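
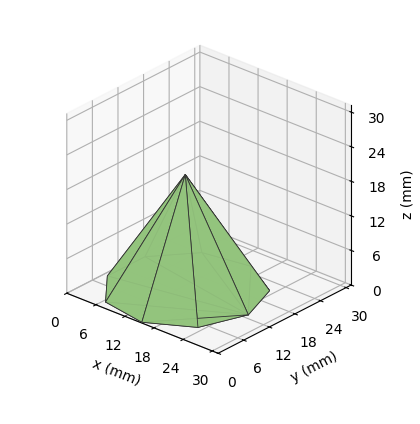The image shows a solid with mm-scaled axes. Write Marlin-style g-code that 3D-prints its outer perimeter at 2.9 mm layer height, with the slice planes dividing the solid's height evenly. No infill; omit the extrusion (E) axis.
Reading the render: the shape is a regular 9-sided pyramid, base circumscribed radius ≈ 13 mm, apex at z ≈ 20 mm (dimensions read to the nearest mm from the axis ticks). For the g-code, the solid's height is divided into equal slices at the stated Δz and each level perimeter traced with G1 moves after a G0 lift.

; perimeter-only toolpath
G21 ; units = mm
G90 ; absolute positioning
G28 ; home
; layer 1
G0 Z2.9
G0 X24.1 Y13.0
G1 X21.6 Y20.2
G1 X15.0 Y24.0
G1 X7.4 Y22.7
G1 X2.5 Y16.8
G1 X2.5 Y9.2
G1 X7.4 Y3.3
G1 X15.0 Y2.0
G1 X21.6 Y5.8
G1 X24.1 Y13.0
; layer 2
G0 Z5.7
G0 X22.3 Y13.0
G1 X20.1 Y19.0
G1 X14.6 Y22.1
G1 X8.4 Y21.1
G1 X4.3 Y16.1
G1 X4.3 Y9.9
G1 X8.4 Y4.9
G1 X14.6 Y3.9
G1 X20.1 Y7.0
G1 X22.3 Y13.0
; layer 3
G0 Z8.6
G0 X20.4 Y13.0
G1 X18.7 Y17.8
G1 X14.3 Y20.3
G1 X9.3 Y19.5
G1 X6.0 Y15.5
G1 X6.0 Y10.5
G1 X9.3 Y6.5
G1 X14.3 Y5.7
G1 X18.7 Y8.2
G1 X20.4 Y13.0
; layer 4
G0 Z11.4
G0 X18.6 Y13.0
G1 X17.3 Y16.6
G1 X14.0 Y18.5
G1 X10.2 Y17.8
G1 X7.8 Y14.9
G1 X7.8 Y11.1
G1 X10.2 Y8.2
G1 X14.0 Y7.5
G1 X17.3 Y9.4
G1 X18.6 Y13.0
; layer 5
G0 Z14.3
G0 X16.7 Y13.0
G1 X15.9 Y15.4
G1 X13.7 Y16.7
G1 X11.1 Y16.2
G1 X9.5 Y14.3
G1 X9.5 Y11.7
G1 X11.1 Y9.8
G1 X13.7 Y9.3
G1 X15.9 Y10.6
G1 X16.7 Y13.0
; layer 6
G0 Z17.1
G0 X14.9 Y13.0
G1 X14.4 Y14.2
G1 X13.3 Y14.8
G1 X12.1 Y14.6
G1 X11.3 Y13.6
G1 X11.3 Y12.4
G1 X12.1 Y11.4
G1 X13.3 Y11.2
G1 X14.4 Y11.8
G1 X14.9 Y13.0
M2 ; end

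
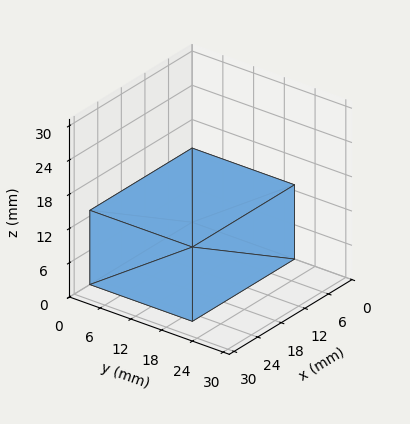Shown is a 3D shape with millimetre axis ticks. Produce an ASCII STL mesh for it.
Reading the render: the shape is a rectangular box, roughly 26 × 20 mm footprint and 13 mm tall (dimensions read to the nearest mm from the axis ticks). For the STL, each face is triangulated and given an outward normal.

solid part
  facet normal 0.0000 0.0000 -1.0000
    outer loop
      vertex 26.0 20.0 0.0
      vertex 26.0 0.0 0.0
      vertex 0.0 0.0 0.0
    endloop
  endfacet
  facet normal 0.0000 0.0000 -1.0000
    outer loop
      vertex 0.0 20.0 0.0
      vertex 26.0 20.0 0.0
      vertex 0.0 0.0 0.0
    endloop
  endfacet
  facet normal 0.0000 0.0000 1.0000
    outer loop
      vertex 0.0 0.0 13.0
      vertex 26.0 0.0 13.0
      vertex 26.0 20.0 13.0
    endloop
  endfacet
  facet normal 0.0000 0.0000 1.0000
    outer loop
      vertex 0.0 0.0 13.0
      vertex 26.0 20.0 13.0
      vertex 0.0 20.0 13.0
    endloop
  endfacet
  facet normal 0.0000 -1.0000 0.0000
    outer loop
      vertex 0.0 0.0 0.0
      vertex 26.0 0.0 0.0
      vertex 26.0 0.0 13.0
    endloop
  endfacet
  facet normal 0.0000 -1.0000 0.0000
    outer loop
      vertex 0.0 0.0 0.0
      vertex 26.0 0.0 13.0
      vertex 0.0 0.0 13.0
    endloop
  endfacet
  facet normal 0.0000 1.0000 0.0000
    outer loop
      vertex 26.0 20.0 13.0
      vertex 26.0 20.0 0.0
      vertex 0.0 20.0 0.0
    endloop
  endfacet
  facet normal 0.0000 1.0000 0.0000
    outer loop
      vertex 0.0 20.0 13.0
      vertex 26.0 20.0 13.0
      vertex 0.0 20.0 0.0
    endloop
  endfacet
  facet normal -1.0000 0.0000 0.0000
    outer loop
      vertex 0.0 20.0 13.0
      vertex 0.0 20.0 0.0
      vertex 0.0 0.0 0.0
    endloop
  endfacet
  facet normal -1.0000 0.0000 0.0000
    outer loop
      vertex 0.0 0.0 13.0
      vertex 0.0 20.0 13.0
      vertex 0.0 0.0 0.0
    endloop
  endfacet
  facet normal 1.0000 0.0000 0.0000
    outer loop
      vertex 26.0 0.0 0.0
      vertex 26.0 20.0 0.0
      vertex 26.0 20.0 13.0
    endloop
  endfacet
  facet normal 1.0000 0.0000 0.0000
    outer loop
      vertex 26.0 0.0 0.0
      vertex 26.0 20.0 13.0
      vertex 26.0 0.0 13.0
    endloop
  endfacet
endsolid part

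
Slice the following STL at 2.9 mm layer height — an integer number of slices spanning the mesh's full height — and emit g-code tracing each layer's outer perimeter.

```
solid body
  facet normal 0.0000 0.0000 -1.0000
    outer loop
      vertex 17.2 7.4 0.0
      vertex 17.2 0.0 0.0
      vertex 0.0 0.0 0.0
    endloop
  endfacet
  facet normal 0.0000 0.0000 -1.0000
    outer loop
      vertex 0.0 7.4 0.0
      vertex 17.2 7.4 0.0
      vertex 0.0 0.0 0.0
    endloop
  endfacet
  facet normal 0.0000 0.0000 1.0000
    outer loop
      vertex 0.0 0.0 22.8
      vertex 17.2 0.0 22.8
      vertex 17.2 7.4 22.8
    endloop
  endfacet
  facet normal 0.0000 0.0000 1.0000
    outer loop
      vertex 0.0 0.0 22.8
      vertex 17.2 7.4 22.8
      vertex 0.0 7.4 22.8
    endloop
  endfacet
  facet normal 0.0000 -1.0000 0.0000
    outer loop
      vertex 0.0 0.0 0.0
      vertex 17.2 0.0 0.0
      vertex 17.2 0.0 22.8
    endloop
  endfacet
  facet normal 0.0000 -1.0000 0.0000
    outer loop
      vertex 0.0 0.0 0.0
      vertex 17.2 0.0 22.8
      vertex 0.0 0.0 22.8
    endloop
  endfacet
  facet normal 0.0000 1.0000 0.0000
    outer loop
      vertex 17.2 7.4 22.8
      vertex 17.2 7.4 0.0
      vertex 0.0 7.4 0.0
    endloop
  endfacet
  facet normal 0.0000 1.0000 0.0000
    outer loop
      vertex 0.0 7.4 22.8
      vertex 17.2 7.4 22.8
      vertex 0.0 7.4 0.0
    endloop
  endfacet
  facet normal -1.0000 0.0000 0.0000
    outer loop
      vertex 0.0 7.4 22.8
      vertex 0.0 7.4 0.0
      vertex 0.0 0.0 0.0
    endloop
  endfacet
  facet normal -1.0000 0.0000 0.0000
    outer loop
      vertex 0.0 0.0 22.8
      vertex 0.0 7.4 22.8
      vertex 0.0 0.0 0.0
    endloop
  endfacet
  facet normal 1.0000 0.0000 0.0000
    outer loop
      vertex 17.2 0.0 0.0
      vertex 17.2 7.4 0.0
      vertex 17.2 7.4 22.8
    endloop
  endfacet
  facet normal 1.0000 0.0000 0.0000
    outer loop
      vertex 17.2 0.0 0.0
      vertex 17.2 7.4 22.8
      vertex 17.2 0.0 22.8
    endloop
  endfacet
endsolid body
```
; perimeter-only toolpath
G21 ; units = mm
G90 ; absolute positioning
G28 ; home
; layer 1
G0 Z2.9
G0 X0.0 Y0.0
G1 X17.2 Y0.0
G1 X17.2 Y7.4
G1 X0.0 Y7.4
G1 X0.0 Y0.0
; layer 2
G0 Z5.7
G0 X0.0 Y0.0
G1 X17.2 Y0.0
G1 X17.2 Y7.4
G1 X0.0 Y7.4
G1 X0.0 Y0.0
; layer 3
G0 Z8.6
G0 X0.0 Y0.0
G1 X17.2 Y0.0
G1 X17.2 Y7.4
G1 X0.0 Y7.4
G1 X0.0 Y0.0
; layer 4
G0 Z11.4
G0 X0.0 Y0.0
G1 X17.2 Y0.0
G1 X17.2 Y7.4
G1 X0.0 Y7.4
G1 X0.0 Y0.0
; layer 5
G0 Z14.2
G0 X0.0 Y0.0
G1 X17.2 Y0.0
G1 X17.2 Y7.4
G1 X0.0 Y7.4
G1 X0.0 Y0.0
; layer 6
G0 Z17.1
G0 X0.0 Y0.0
G1 X17.2 Y0.0
G1 X17.2 Y7.4
G1 X0.0 Y7.4
G1 X0.0 Y0.0
; layer 7
G0 Z19.9
G0 X0.0 Y0.0
G1 X17.2 Y0.0
G1 X17.2 Y7.4
G1 X0.0 Y7.4
G1 X0.0 Y0.0
; layer 8
G0 Z22.8
G0 X0.0 Y0.0
G1 X17.2 Y0.0
G1 X17.2 Y7.4
G1 X0.0 Y7.4
G1 X0.0 Y0.0
M2 ; end

The solid is a rectangular box, roughly 17.2 × 7.4 mm footprint and 22.8 mm tall. Slicing at Δz = 2.9 mm — 8 equal slices spanning the solid's height, so layer i sits at z = i·h/8 — gives 8 non-empty perimeters. Each is a 4-segment closed polygon; G0 lifts to the layer z and rapids to the start vertex, then G1 traces the edges.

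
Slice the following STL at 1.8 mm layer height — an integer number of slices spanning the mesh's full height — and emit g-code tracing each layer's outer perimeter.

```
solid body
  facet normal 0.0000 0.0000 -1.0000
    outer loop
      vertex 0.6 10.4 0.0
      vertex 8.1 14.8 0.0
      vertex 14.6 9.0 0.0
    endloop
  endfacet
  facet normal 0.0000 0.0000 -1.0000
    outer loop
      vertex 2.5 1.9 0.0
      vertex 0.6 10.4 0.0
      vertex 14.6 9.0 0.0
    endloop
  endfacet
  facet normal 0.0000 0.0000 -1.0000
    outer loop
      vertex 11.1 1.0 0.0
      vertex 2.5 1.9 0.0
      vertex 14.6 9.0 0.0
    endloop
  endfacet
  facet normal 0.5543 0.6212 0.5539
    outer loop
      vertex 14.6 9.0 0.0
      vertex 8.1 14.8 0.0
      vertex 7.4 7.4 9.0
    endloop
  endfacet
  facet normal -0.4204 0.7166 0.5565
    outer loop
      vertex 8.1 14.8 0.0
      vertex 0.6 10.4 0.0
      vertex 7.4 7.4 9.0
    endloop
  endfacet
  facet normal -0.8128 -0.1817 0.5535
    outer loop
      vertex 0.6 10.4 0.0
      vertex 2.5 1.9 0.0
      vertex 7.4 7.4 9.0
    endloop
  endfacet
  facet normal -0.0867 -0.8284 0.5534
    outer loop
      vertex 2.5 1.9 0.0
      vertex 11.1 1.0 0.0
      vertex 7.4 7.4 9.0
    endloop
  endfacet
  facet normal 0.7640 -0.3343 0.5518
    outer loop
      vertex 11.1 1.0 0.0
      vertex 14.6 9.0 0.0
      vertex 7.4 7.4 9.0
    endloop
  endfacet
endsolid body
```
; perimeter-only toolpath
G21 ; units = mm
G90 ; absolute positioning
G28 ; home
; layer 1
G0 Z1.8
G0 X13.2 Y8.7
G1 X8.0 Y13.3
G1 X2.0 Y9.8
G1 X3.5 Y3.0
G1 X10.4 Y2.3
G1 X13.2 Y8.7
; layer 2
G0 Z3.6
G0 X11.7 Y8.4
G1 X7.8 Y11.8
G1 X3.3 Y9.2
G1 X4.5 Y4.1
G1 X9.6 Y3.6
G1 X11.7 Y8.4
; layer 3
G0 Z5.4
G0 X10.3 Y8.0
G1 X7.7 Y10.4
G1 X4.7 Y8.6
G1 X5.4 Y5.2
G1 X8.9 Y4.8
G1 X10.3 Y8.0
; layer 4
G0 Z7.2
G0 X8.8 Y7.7
G1 X7.5 Y8.9
G1 X6.0 Y8.0
G1 X6.4 Y6.3
G1 X8.1 Y6.1
G1 X8.8 Y7.7
M2 ; end

The solid is a regular 5-sided pyramid, base circumscribed radius ≈ 7.4 mm, apex at z ≈ 9 mm. Slicing at Δz = 1.8 mm — 5 equal slices spanning the solid's height, so layer i sits at z = i·h/5 — gives 4 non-empty perimeters. Each is a 5-segment closed polygon; G0 lifts to the layer z and rapids to the start vertex, then G1 traces the edges. The cross-section shrinks linearly with z (the slice at the apex is degenerate and omitted).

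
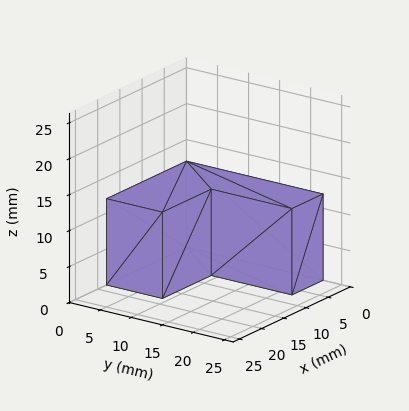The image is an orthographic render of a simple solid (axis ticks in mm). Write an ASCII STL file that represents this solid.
Reading the render: the shape is an L-shaped prism: outer 18 × 22 mm, arm thicknesses ≈ 9 mm (horizontal) and 7 mm (vertical), extruded 12 mm in z (dimensions read to the nearest mm from the axis ticks). For the STL, each face is triangulated and given an outward normal.

solid part
  facet normal 0.0000 0.0000 -1.0000
    outer loop
      vertex 18.00 9.00 0.00
      vertex 18.00 0.00 0.00
      vertex 0.00 0.00 0.00
    endloop
  endfacet
  facet normal 0.0000 0.0000 -1.0000
    outer loop
      vertex 7.00 9.00 0.00
      vertex 18.00 9.00 0.00
      vertex 0.00 0.00 0.00
    endloop
  endfacet
  facet normal 0.0000 0.0000 -1.0000
    outer loop
      vertex 7.00 22.00 0.00
      vertex 7.00 9.00 0.00
      vertex 0.00 0.00 0.00
    endloop
  endfacet
  facet normal 0.0000 0.0000 -1.0000
    outer loop
      vertex 0.00 22.00 0.00
      vertex 7.00 22.00 0.00
      vertex 0.00 0.00 0.00
    endloop
  endfacet
  facet normal 0.0000 0.0000 1.0000
    outer loop
      vertex 0.00 0.00 12.00
      vertex 18.00 0.00 12.00
      vertex 18.00 9.00 12.00
    endloop
  endfacet
  facet normal 0.0000 0.0000 1.0000
    outer loop
      vertex 0.00 0.00 12.00
      vertex 18.00 9.00 12.00
      vertex 7.00 9.00 12.00
    endloop
  endfacet
  facet normal 0.0000 0.0000 1.0000
    outer loop
      vertex 0.00 0.00 12.00
      vertex 7.00 9.00 12.00
      vertex 7.00 22.00 12.00
    endloop
  endfacet
  facet normal 0.0000 0.0000 1.0000
    outer loop
      vertex 0.00 0.00 12.00
      vertex 7.00 22.00 12.00
      vertex 0.00 22.00 12.00
    endloop
  endfacet
  facet normal 0.0000 -1.0000 0.0000
    outer loop
      vertex 0.00 0.00 0.00
      vertex 18.00 0.00 0.00
      vertex 18.00 0.00 12.00
    endloop
  endfacet
  facet normal 0.0000 -1.0000 0.0000
    outer loop
      vertex 0.00 0.00 0.00
      vertex 18.00 0.00 12.00
      vertex 0.00 0.00 12.00
    endloop
  endfacet
  facet normal 1.0000 0.0000 0.0000
    outer loop
      vertex 18.00 0.00 0.00
      vertex 18.00 9.00 0.00
      vertex 18.00 9.00 12.00
    endloop
  endfacet
  facet normal 1.0000 0.0000 0.0000
    outer loop
      vertex 18.00 0.00 0.00
      vertex 18.00 9.00 12.00
      vertex 18.00 0.00 12.00
    endloop
  endfacet
  facet normal 0.0000 1.0000 0.0000
    outer loop
      vertex 18.00 9.00 0.00
      vertex 7.00 9.00 0.00
      vertex 7.00 9.00 12.00
    endloop
  endfacet
  facet normal 0.0000 1.0000 0.0000
    outer loop
      vertex 18.00 9.00 0.00
      vertex 7.00 9.00 12.00
      vertex 18.00 9.00 12.00
    endloop
  endfacet
  facet normal 1.0000 0.0000 0.0000
    outer loop
      vertex 7.00 9.00 0.00
      vertex 7.00 22.00 0.00
      vertex 7.00 22.00 12.00
    endloop
  endfacet
  facet normal 1.0000 0.0000 0.0000
    outer loop
      vertex 7.00 9.00 0.00
      vertex 7.00 22.00 12.00
      vertex 7.00 9.00 12.00
    endloop
  endfacet
  facet normal 0.0000 1.0000 0.0000
    outer loop
      vertex 7.00 22.00 0.00
      vertex 0.00 22.00 0.00
      vertex 0.00 22.00 12.00
    endloop
  endfacet
  facet normal 0.0000 1.0000 0.0000
    outer loop
      vertex 7.00 22.00 0.00
      vertex 0.00 22.00 12.00
      vertex 7.00 22.00 12.00
    endloop
  endfacet
  facet normal -1.0000 0.0000 0.0000
    outer loop
      vertex 0.00 22.00 0.00
      vertex 0.00 0.00 0.00
      vertex 0.00 0.00 12.00
    endloop
  endfacet
  facet normal -1.0000 0.0000 0.0000
    outer loop
      vertex 0.00 22.00 0.00
      vertex 0.00 0.00 12.00
      vertex 0.00 22.00 12.00
    endloop
  endfacet
endsolid part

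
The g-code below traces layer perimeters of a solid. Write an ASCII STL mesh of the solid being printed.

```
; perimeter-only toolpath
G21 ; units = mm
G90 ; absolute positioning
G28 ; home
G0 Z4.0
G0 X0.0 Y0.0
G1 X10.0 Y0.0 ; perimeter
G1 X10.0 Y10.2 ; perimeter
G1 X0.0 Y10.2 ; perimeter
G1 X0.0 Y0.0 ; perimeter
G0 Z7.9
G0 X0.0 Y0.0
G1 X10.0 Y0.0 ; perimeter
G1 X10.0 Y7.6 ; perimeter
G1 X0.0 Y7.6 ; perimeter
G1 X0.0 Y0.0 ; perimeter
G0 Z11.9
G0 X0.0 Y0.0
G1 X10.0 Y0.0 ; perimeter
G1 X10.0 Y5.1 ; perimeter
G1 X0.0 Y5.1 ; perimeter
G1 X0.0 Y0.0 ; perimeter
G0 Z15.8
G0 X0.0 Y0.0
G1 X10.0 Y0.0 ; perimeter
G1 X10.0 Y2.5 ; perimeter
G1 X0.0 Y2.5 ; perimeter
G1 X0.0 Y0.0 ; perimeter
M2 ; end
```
solid part
  facet normal 0.0000 0.0000 -1.0000
    outer loop
      vertex 10.0 12.7 0.0
      vertex 10.0 0.0 0.0
      vertex 0.0 0.0 0.0
    endloop
  endfacet
  facet normal 0.0000 0.0000 -1.0000
    outer loop
      vertex 0.0 12.7 0.0
      vertex 10.0 12.7 0.0
      vertex 0.0 0.0 0.0
    endloop
  endfacet
  facet normal 0.0000 -1.0000 0.0000
    outer loop
      vertex 0.0 0.0 0.0
      vertex 10.0 0.0 0.0
      vertex 10.0 0.0 19.8
    endloop
  endfacet
  facet normal 0.0000 -1.0000 0.0000
    outer loop
      vertex 0.0 0.0 0.0
      vertex 10.0 0.0 19.8
      vertex 0.0 0.0 19.8
    endloop
  endfacet
  facet normal 0.0000 0.8417 0.5399
    outer loop
      vertex 0.0 0.0 19.8
      vertex 10.0 0.0 19.8
      vertex 10.0 12.7 0.0
    endloop
  endfacet
  facet normal 0.0000 0.8417 0.5399
    outer loop
      vertex 0.0 0.0 19.8
      vertex 10.0 12.7 0.0
      vertex 0.0 12.7 0.0
    endloop
  endfacet
  facet normal -1.0000 0.0000 0.0000
    outer loop
      vertex 0.0 0.0 19.8
      vertex 0.0 12.7 0.0
      vertex 0.0 0.0 0.0
    endloop
  endfacet
  facet normal 1.0000 0.0000 0.0000
    outer loop
      vertex 10.0 0.0 0.0
      vertex 10.0 12.7 0.0
      vertex 10.0 0.0 19.8
    endloop
  endfacet
endsolid part

The G0 Z moves step by Δz≈4.0 mm. The G1 loops shrink linearly with z, so the solid tapers from its base footprint up to z≈19.8. Closing with a flat bottom cap and the tapered top and triangulating gives 8 facets — a wedge (ramp): 10 × 12.7 mm base, rising to 19.8 mm along the y=0 edge and sloping linearly to z=0 at y=12.7.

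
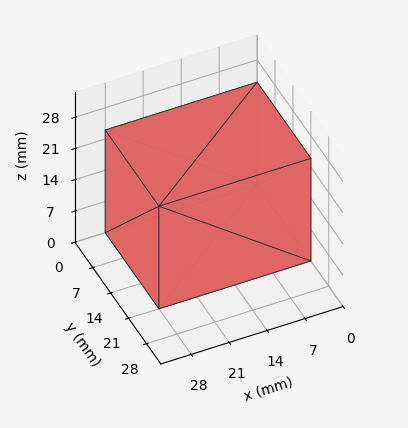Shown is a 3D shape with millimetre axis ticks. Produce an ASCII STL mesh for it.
Reading the render: the shape is a rectangular box, roughly 28 × 21 mm footprint and 23 mm tall (dimensions read to the nearest mm from the axis ticks). For the STL, each face is triangulated and given an outward normal.

solid part
  facet normal 0.0000 0.0000 -1.0000
    outer loop
      vertex 28.0 21.0 0.0
      vertex 28.0 0.0 0.0
      vertex 0.0 0.0 0.0
    endloop
  endfacet
  facet normal 0.0000 0.0000 -1.0000
    outer loop
      vertex 0.0 21.0 0.0
      vertex 28.0 21.0 0.0
      vertex 0.0 0.0 0.0
    endloop
  endfacet
  facet normal 0.0000 0.0000 1.0000
    outer loop
      vertex 0.0 0.0 23.0
      vertex 28.0 0.0 23.0
      vertex 28.0 21.0 23.0
    endloop
  endfacet
  facet normal 0.0000 0.0000 1.0000
    outer loop
      vertex 0.0 0.0 23.0
      vertex 28.0 21.0 23.0
      vertex 0.0 21.0 23.0
    endloop
  endfacet
  facet normal 0.0000 -1.0000 0.0000
    outer loop
      vertex 0.0 0.0 0.0
      vertex 28.0 0.0 0.0
      vertex 28.0 0.0 23.0
    endloop
  endfacet
  facet normal 0.0000 -1.0000 0.0000
    outer loop
      vertex 0.0 0.0 0.0
      vertex 28.0 0.0 23.0
      vertex 0.0 0.0 23.0
    endloop
  endfacet
  facet normal 0.0000 1.0000 0.0000
    outer loop
      vertex 28.0 21.0 23.0
      vertex 28.0 21.0 0.0
      vertex 0.0 21.0 0.0
    endloop
  endfacet
  facet normal 0.0000 1.0000 0.0000
    outer loop
      vertex 0.0 21.0 23.0
      vertex 28.0 21.0 23.0
      vertex 0.0 21.0 0.0
    endloop
  endfacet
  facet normal -1.0000 0.0000 0.0000
    outer loop
      vertex 0.0 21.0 23.0
      vertex 0.0 21.0 0.0
      vertex 0.0 0.0 0.0
    endloop
  endfacet
  facet normal -1.0000 0.0000 0.0000
    outer loop
      vertex 0.0 0.0 23.0
      vertex 0.0 21.0 23.0
      vertex 0.0 0.0 0.0
    endloop
  endfacet
  facet normal 1.0000 0.0000 0.0000
    outer loop
      vertex 28.0 0.0 0.0
      vertex 28.0 21.0 0.0
      vertex 28.0 21.0 23.0
    endloop
  endfacet
  facet normal 1.0000 0.0000 0.0000
    outer loop
      vertex 28.0 0.0 0.0
      vertex 28.0 21.0 23.0
      vertex 28.0 0.0 23.0
    endloop
  endfacet
endsolid part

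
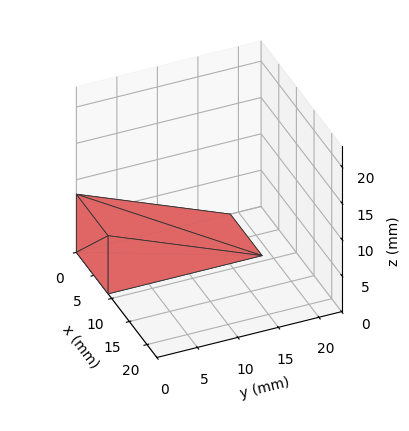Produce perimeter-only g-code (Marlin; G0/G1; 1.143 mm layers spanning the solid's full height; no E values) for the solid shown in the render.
Reading the render: the shape is a wedge (ramp): 9 × 19 mm base, rising to 8 mm along the y=0 edge and sloping linearly to z=0 at y=19 (dimensions read to the nearest mm from the axis ticks). For the g-code, the solid's height is divided into equal slices at the stated Δz and each level perimeter traced with G1 moves after a G0 lift.

; perimeter-only toolpath
G21 ; units = mm
G90 ; absolute positioning
G28 ; home
; layer 1
G0 Z1.143
G0 X0.000 Y0.000
G1 X9.000 Y0.000
G1 X9.000 Y16.286
G1 X0.000 Y16.286
G1 X0.000 Y0.000
; layer 2
G0 Z2.286
G0 X0.000 Y0.000
G1 X9.000 Y0.000
G1 X9.000 Y13.571
G1 X0.000 Y13.571
G1 X0.000 Y0.000
; layer 3
G0 Z3.429
G0 X0.000 Y0.000
G1 X9.000 Y0.000
G1 X9.000 Y10.857
G1 X0.000 Y10.857
G1 X0.000 Y0.000
; layer 4
G0 Z4.571
G0 X0.000 Y0.000
G1 X9.000 Y0.000
G1 X9.000 Y8.143
G1 X0.000 Y8.143
G1 X0.000 Y0.000
; layer 5
G0 Z5.714
G0 X0.000 Y0.000
G1 X9.000 Y0.000
G1 X9.000 Y5.429
G1 X0.000 Y5.429
G1 X0.000 Y0.000
; layer 6
G0 Z6.857
G0 X0.000 Y0.000
G1 X9.000 Y0.000
G1 X9.000 Y2.714
G1 X0.000 Y2.714
G1 X0.000 Y0.000
M2 ; end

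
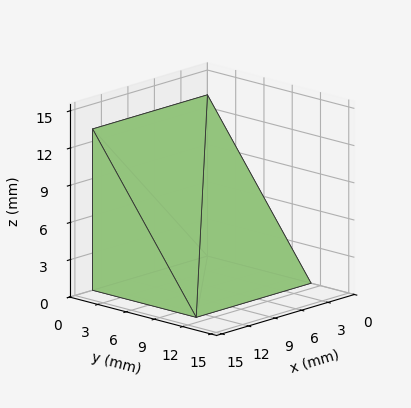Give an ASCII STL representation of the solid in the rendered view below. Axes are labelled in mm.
Reading the render: the shape is a wedge (ramp): 13 × 11 mm base, rising to 13 mm along the y=0 edge and sloping linearly to z=0 at y=11 (dimensions read to the nearest mm from the axis ticks). For the STL, each face is triangulated and given an outward normal.

solid part
  facet normal 0.0000 0.0000 -1.0000
    outer loop
      vertex 13.0 11.0 0.0
      vertex 13.0 0.0 0.0
      vertex 0.0 0.0 0.0
    endloop
  endfacet
  facet normal 0.0000 0.0000 -1.0000
    outer loop
      vertex 0.0 11.0 0.0
      vertex 13.0 11.0 0.0
      vertex 0.0 0.0 0.0
    endloop
  endfacet
  facet normal 0.0000 -1.0000 0.0000
    outer loop
      vertex 0.0 0.0 0.0
      vertex 13.0 0.0 0.0
      vertex 13.0 0.0 13.0
    endloop
  endfacet
  facet normal 0.0000 -1.0000 0.0000
    outer loop
      vertex 0.0 0.0 0.0
      vertex 13.0 0.0 13.0
      vertex 0.0 0.0 13.0
    endloop
  endfacet
  facet normal 0.0000 0.7634 0.6459
    outer loop
      vertex 0.0 0.0 13.0
      vertex 13.0 0.0 13.0
      vertex 13.0 11.0 0.0
    endloop
  endfacet
  facet normal 0.0000 0.7634 0.6459
    outer loop
      vertex 0.0 0.0 13.0
      vertex 13.0 11.0 0.0
      vertex 0.0 11.0 0.0
    endloop
  endfacet
  facet normal -1.0000 0.0000 0.0000
    outer loop
      vertex 0.0 0.0 13.0
      vertex 0.0 11.0 0.0
      vertex 0.0 0.0 0.0
    endloop
  endfacet
  facet normal 1.0000 0.0000 0.0000
    outer loop
      vertex 13.0 0.0 0.0
      vertex 13.0 11.0 0.0
      vertex 13.0 0.0 13.0
    endloop
  endfacet
endsolid part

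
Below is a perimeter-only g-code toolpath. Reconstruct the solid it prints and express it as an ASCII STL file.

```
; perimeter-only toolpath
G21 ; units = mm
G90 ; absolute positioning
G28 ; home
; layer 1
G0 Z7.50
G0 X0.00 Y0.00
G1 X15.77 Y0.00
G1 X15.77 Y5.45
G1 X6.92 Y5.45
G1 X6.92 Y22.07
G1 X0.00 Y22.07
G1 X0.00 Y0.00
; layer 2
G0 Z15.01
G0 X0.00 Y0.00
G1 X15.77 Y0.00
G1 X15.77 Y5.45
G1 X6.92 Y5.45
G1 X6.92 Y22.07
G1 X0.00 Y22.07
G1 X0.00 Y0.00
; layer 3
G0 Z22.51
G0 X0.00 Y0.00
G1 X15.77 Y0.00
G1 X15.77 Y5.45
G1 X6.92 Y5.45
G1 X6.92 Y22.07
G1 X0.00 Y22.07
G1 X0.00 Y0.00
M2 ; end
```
solid part
  facet normal 0.0000 0.0000 -1.0000
    outer loop
      vertex 15.77 5.45 0.00
      vertex 15.77 0.00 0.00
      vertex 0.00 0.00 0.00
    endloop
  endfacet
  facet normal 0.0000 0.0000 -1.0000
    outer loop
      vertex 6.92 5.45 0.00
      vertex 15.77 5.45 0.00
      vertex 0.00 0.00 0.00
    endloop
  endfacet
  facet normal 0.0000 0.0000 -1.0000
    outer loop
      vertex 6.92 22.07 0.00
      vertex 6.92 5.45 0.00
      vertex 0.00 0.00 0.00
    endloop
  endfacet
  facet normal 0.0000 0.0000 -1.0000
    outer loop
      vertex 0.00 22.07 0.00
      vertex 6.92 22.07 0.00
      vertex 0.00 0.00 0.00
    endloop
  endfacet
  facet normal 0.0000 0.0000 1.0000
    outer loop
      vertex 0.00 0.00 22.51
      vertex 15.77 0.00 22.51
      vertex 15.77 5.45 22.51
    endloop
  endfacet
  facet normal 0.0000 0.0000 1.0000
    outer loop
      vertex 0.00 0.00 22.51
      vertex 15.77 5.45 22.51
      vertex 6.92 5.45 22.51
    endloop
  endfacet
  facet normal 0.0000 0.0000 1.0000
    outer loop
      vertex 0.00 0.00 22.51
      vertex 6.92 5.45 22.51
      vertex 6.92 22.07 22.51
    endloop
  endfacet
  facet normal 0.0000 0.0000 1.0000
    outer loop
      vertex 0.00 0.00 22.51
      vertex 6.92 22.07 22.51
      vertex 0.00 22.07 22.51
    endloop
  endfacet
  facet normal 0.0000 -1.0000 0.0000
    outer loop
      vertex 0.00 0.00 0.00
      vertex 15.77 0.00 0.00
      vertex 15.77 0.00 22.51
    endloop
  endfacet
  facet normal 0.0000 -1.0000 0.0000
    outer loop
      vertex 0.00 0.00 0.00
      vertex 15.77 0.00 22.51
      vertex 0.00 0.00 22.51
    endloop
  endfacet
  facet normal 1.0000 0.0000 0.0000
    outer loop
      vertex 15.77 0.00 0.00
      vertex 15.77 5.45 0.00
      vertex 15.77 5.45 22.51
    endloop
  endfacet
  facet normal 1.0000 0.0000 0.0000
    outer loop
      vertex 15.77 0.00 0.00
      vertex 15.77 5.45 22.51
      vertex 15.77 0.00 22.51
    endloop
  endfacet
  facet normal 0.0000 1.0000 0.0000
    outer loop
      vertex 15.77 5.45 0.00
      vertex 6.92 5.45 0.00
      vertex 6.92 5.45 22.51
    endloop
  endfacet
  facet normal 0.0000 1.0000 0.0000
    outer loop
      vertex 15.77 5.45 0.00
      vertex 6.92 5.45 22.51
      vertex 15.77 5.45 22.51
    endloop
  endfacet
  facet normal 1.0000 0.0000 0.0000
    outer loop
      vertex 6.92 5.45 0.00
      vertex 6.92 22.07 0.00
      vertex 6.92 22.07 22.51
    endloop
  endfacet
  facet normal 1.0000 0.0000 0.0000
    outer loop
      vertex 6.92 5.45 0.00
      vertex 6.92 22.07 22.51
      vertex 6.92 5.45 22.51
    endloop
  endfacet
  facet normal 0.0000 1.0000 0.0000
    outer loop
      vertex 6.92 22.07 0.00
      vertex 0.00 22.07 0.00
      vertex 0.00 22.07 22.51
    endloop
  endfacet
  facet normal 0.0000 1.0000 0.0000
    outer loop
      vertex 6.92 22.07 0.00
      vertex 0.00 22.07 22.51
      vertex 6.92 22.07 22.51
    endloop
  endfacet
  facet normal -1.0000 0.0000 0.0000
    outer loop
      vertex 0.00 22.07 0.00
      vertex 0.00 0.00 0.00
      vertex 0.00 0.00 22.51
    endloop
  endfacet
  facet normal -1.0000 0.0000 0.0000
    outer loop
      vertex 0.00 22.07 0.00
      vertex 0.00 0.00 22.51
      vertex 0.00 22.07 22.51
    endloop
  endfacet
endsolid part

The G0 Z moves step by Δz≈7.50 mm. Every layer's G1 loop is the same polygon, so the solid is a straight extrusion of it from z=0 to z≈22.5. Closing with flat bottom and top caps and triangulating gives 20 facets — an L-shaped prism: outer 15.8 × 22.1 mm, arm thicknesses ≈ 5.45 mm (horizontal) and 6.92 mm (vertical), extruded 22.5 mm in z.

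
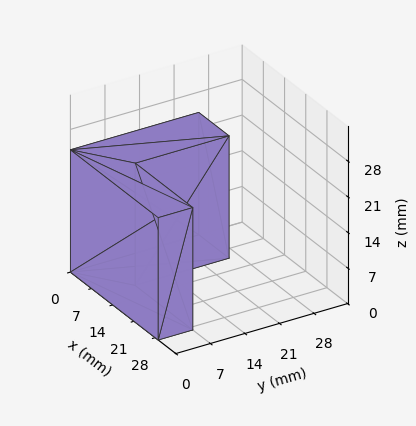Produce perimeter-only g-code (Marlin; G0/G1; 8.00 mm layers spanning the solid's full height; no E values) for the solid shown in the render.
Reading the render: the shape is an L-shaped prism: outer 29 × 26 mm, arm thicknesses ≈ 7 mm (horizontal) and 10 mm (vertical), extruded 24 mm in z (dimensions read to the nearest mm from the axis ticks). For the g-code, the solid's height is divided into equal slices at the stated Δz and each level perimeter traced with G1 moves after a G0 lift.

; perimeter-only toolpath
G21 ; units = mm
G90 ; absolute positioning
G28 ; home
; layer 1
G0 Z8.00
G0 X0.00 Y0.00
G1 X29.00 Y0.00
G1 X29.00 Y7.00
G1 X10.00 Y7.00
G1 X10.00 Y26.00
G1 X0.00 Y26.00
G1 X0.00 Y0.00
; layer 2
G0 Z16.00
G0 X0.00 Y0.00
G1 X29.00 Y0.00
G1 X29.00 Y7.00
G1 X10.00 Y7.00
G1 X10.00 Y26.00
G1 X0.00 Y26.00
G1 X0.00 Y0.00
; layer 3
G0 Z24.00
G0 X0.00 Y0.00
G1 X29.00 Y0.00
G1 X29.00 Y7.00
G1 X10.00 Y7.00
G1 X10.00 Y26.00
G1 X0.00 Y26.00
G1 X0.00 Y0.00
M2 ; end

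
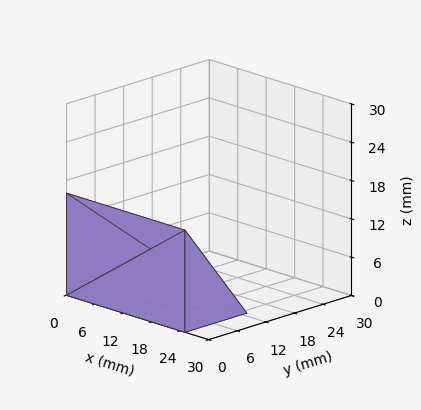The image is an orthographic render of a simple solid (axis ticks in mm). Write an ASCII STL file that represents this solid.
Reading the render: the shape is a wedge (ramp): 25 × 13 mm base, rising to 16 mm along the y=0 edge and sloping linearly to z=0 at y=13 (dimensions read to the nearest mm from the axis ticks). For the STL, each face is triangulated and given an outward normal.

solid part
  facet normal 0.0000 0.0000 -1.0000
    outer loop
      vertex 25.000 13.000 0.000
      vertex 25.000 0.000 0.000
      vertex 0.000 0.000 0.000
    endloop
  endfacet
  facet normal 0.0000 0.0000 -1.0000
    outer loop
      vertex 0.000 13.000 0.000
      vertex 25.000 13.000 0.000
      vertex 0.000 0.000 0.000
    endloop
  endfacet
  facet normal 0.0000 -1.0000 0.0000
    outer loop
      vertex 0.000 0.000 0.000
      vertex 25.000 0.000 0.000
      vertex 25.000 0.000 16.000
    endloop
  endfacet
  facet normal 0.0000 -1.0000 0.0000
    outer loop
      vertex 0.000 0.000 0.000
      vertex 25.000 0.000 16.000
      vertex 0.000 0.000 16.000
    endloop
  endfacet
  facet normal 0.0000 0.7761 0.6306
    outer loop
      vertex 0.000 0.000 16.000
      vertex 25.000 0.000 16.000
      vertex 25.000 13.000 0.000
    endloop
  endfacet
  facet normal 0.0000 0.7761 0.6306
    outer loop
      vertex 0.000 0.000 16.000
      vertex 25.000 13.000 0.000
      vertex 0.000 13.000 0.000
    endloop
  endfacet
  facet normal -1.0000 0.0000 0.0000
    outer loop
      vertex 0.000 0.000 16.000
      vertex 0.000 13.000 0.000
      vertex 0.000 0.000 0.000
    endloop
  endfacet
  facet normal 1.0000 0.0000 0.0000
    outer loop
      vertex 25.000 0.000 0.000
      vertex 25.000 13.000 0.000
      vertex 25.000 0.000 16.000
    endloop
  endfacet
endsolid part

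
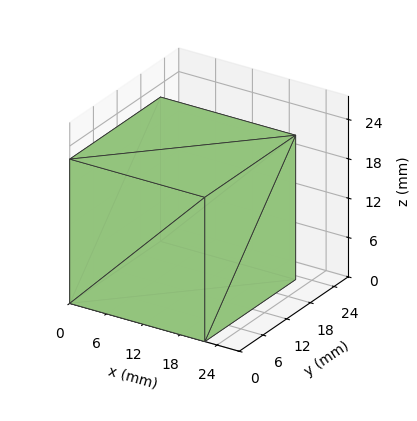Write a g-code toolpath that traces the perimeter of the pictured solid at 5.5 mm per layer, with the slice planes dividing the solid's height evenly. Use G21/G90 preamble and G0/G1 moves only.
Reading the render: the shape is a rectangular box, roughly 22 × 23 mm footprint and 22 mm tall (dimensions read to the nearest mm from the axis ticks). For the g-code, the solid's height is divided into equal slices at the stated Δz and each level perimeter traced with G1 moves after a G0 lift.

; perimeter-only toolpath
G21 ; units = mm
G90 ; absolute positioning
G28 ; home
; layer 1
G0 Z5.5
G0 X0.0 Y0.0
G1 X22.0 Y0.0
G1 X22.0 Y23.0
G1 X0.0 Y23.0
G1 X0.0 Y0.0
; layer 2
G0 Z11.0
G0 X0.0 Y0.0
G1 X22.0 Y0.0
G1 X22.0 Y23.0
G1 X0.0 Y23.0
G1 X0.0 Y0.0
; layer 3
G0 Z16.5
G0 X0.0 Y0.0
G1 X22.0 Y0.0
G1 X22.0 Y23.0
G1 X0.0 Y23.0
G1 X0.0 Y0.0
; layer 4
G0 Z22.0
G0 X0.0 Y0.0
G1 X22.0 Y0.0
G1 X22.0 Y23.0
G1 X0.0 Y23.0
G1 X0.0 Y0.0
M2 ; end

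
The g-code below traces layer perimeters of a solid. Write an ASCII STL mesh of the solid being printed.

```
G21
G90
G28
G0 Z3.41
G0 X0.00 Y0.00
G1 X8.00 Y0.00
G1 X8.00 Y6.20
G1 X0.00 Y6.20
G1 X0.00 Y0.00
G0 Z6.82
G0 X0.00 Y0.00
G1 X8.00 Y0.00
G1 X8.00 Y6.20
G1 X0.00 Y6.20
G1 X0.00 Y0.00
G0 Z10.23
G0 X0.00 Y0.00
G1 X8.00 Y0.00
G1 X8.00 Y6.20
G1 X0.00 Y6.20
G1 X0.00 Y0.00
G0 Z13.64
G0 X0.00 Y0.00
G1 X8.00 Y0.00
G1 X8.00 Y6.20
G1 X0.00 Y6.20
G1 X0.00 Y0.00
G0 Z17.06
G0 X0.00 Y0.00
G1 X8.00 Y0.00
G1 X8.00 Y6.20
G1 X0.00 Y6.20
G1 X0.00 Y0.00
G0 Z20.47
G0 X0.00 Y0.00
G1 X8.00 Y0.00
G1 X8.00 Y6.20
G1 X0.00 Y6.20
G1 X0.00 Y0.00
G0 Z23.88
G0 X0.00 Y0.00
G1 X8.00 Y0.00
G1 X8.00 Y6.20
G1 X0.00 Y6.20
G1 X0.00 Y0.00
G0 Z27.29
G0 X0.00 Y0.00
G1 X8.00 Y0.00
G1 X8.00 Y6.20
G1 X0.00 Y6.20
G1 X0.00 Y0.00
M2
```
solid part
  facet normal 0.0000 0.0000 -1.0000
    outer loop
      vertex 8.00 6.20 0.00
      vertex 8.00 0.00 0.00
      vertex 0.00 0.00 0.00
    endloop
  endfacet
  facet normal 0.0000 0.0000 -1.0000
    outer loop
      vertex 0.00 6.20 0.00
      vertex 8.00 6.20 0.00
      vertex 0.00 0.00 0.00
    endloop
  endfacet
  facet normal 0.0000 0.0000 1.0000
    outer loop
      vertex 0.00 0.00 27.29
      vertex 8.00 0.00 27.29
      vertex 8.00 6.20 27.29
    endloop
  endfacet
  facet normal 0.0000 0.0000 1.0000
    outer loop
      vertex 0.00 0.00 27.29
      vertex 8.00 6.20 27.29
      vertex 0.00 6.20 27.29
    endloop
  endfacet
  facet normal 0.0000 -1.0000 0.0000
    outer loop
      vertex 0.00 0.00 0.00
      vertex 8.00 0.00 0.00
      vertex 8.00 0.00 27.29
    endloop
  endfacet
  facet normal 0.0000 -1.0000 0.0000
    outer loop
      vertex 0.00 0.00 0.00
      vertex 8.00 0.00 27.29
      vertex 0.00 0.00 27.29
    endloop
  endfacet
  facet normal 0.0000 1.0000 0.0000
    outer loop
      vertex 8.00 6.20 27.29
      vertex 8.00 6.20 0.00
      vertex 0.00 6.20 0.00
    endloop
  endfacet
  facet normal 0.0000 1.0000 0.0000
    outer loop
      vertex 0.00 6.20 27.29
      vertex 8.00 6.20 27.29
      vertex 0.00 6.20 0.00
    endloop
  endfacet
  facet normal -1.0000 0.0000 0.0000
    outer loop
      vertex 0.00 6.20 27.29
      vertex 0.00 6.20 0.00
      vertex 0.00 0.00 0.00
    endloop
  endfacet
  facet normal -1.0000 0.0000 0.0000
    outer loop
      vertex 0.00 0.00 27.29
      vertex 0.00 6.20 27.29
      vertex 0.00 0.00 0.00
    endloop
  endfacet
  facet normal 1.0000 0.0000 0.0000
    outer loop
      vertex 8.00 0.00 0.00
      vertex 8.00 6.20 0.00
      vertex 8.00 6.20 27.29
    endloop
  endfacet
  facet normal 1.0000 0.0000 0.0000
    outer loop
      vertex 8.00 0.00 0.00
      vertex 8.00 6.20 27.29
      vertex 8.00 0.00 27.29
    endloop
  endfacet
endsolid part

The G0 Z moves step by Δz≈3.41 mm. Every layer's G1 loop is the same polygon, so the solid is a straight extrusion of it from z=0 to z≈27.3. Closing with flat bottom and top caps and triangulating gives 12 facets — a rectangular box, roughly 8 × 6.2 mm footprint and 27.3 mm tall.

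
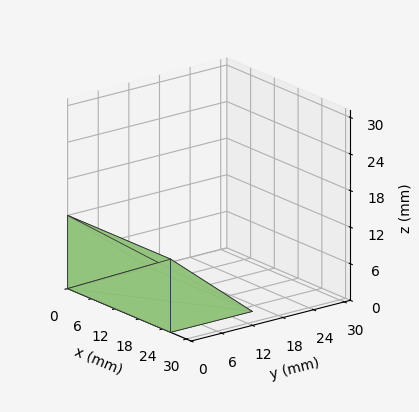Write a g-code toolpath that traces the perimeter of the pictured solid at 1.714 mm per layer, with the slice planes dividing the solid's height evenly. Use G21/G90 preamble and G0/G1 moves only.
Reading the render: the shape is a wedge (ramp): 26 × 16 mm base, rising to 12 mm along the y=0 edge and sloping linearly to z=0 at y=16 (dimensions read to the nearest mm from the axis ticks). For the g-code, the solid's height is divided into equal slices at the stated Δz and each level perimeter traced with G1 moves after a G0 lift.

; perimeter-only toolpath
G21 ; units = mm
G90 ; absolute positioning
G28 ; home
; layer 1
G0 Z1.714
G0 X0.000 Y0.000
G1 X26.000 Y0.000
G1 X26.000 Y13.714
G1 X0.000 Y13.714
G1 X0.000 Y0.000
; layer 2
G0 Z3.429
G0 X0.000 Y0.000
G1 X26.000 Y0.000
G1 X26.000 Y11.429
G1 X0.000 Y11.429
G1 X0.000 Y0.000
; layer 3
G0 Z5.143
G0 X0.000 Y0.000
G1 X26.000 Y0.000
G1 X26.000 Y9.143
G1 X0.000 Y9.143
G1 X0.000 Y0.000
; layer 4
G0 Z6.857
G0 X0.000 Y0.000
G1 X26.000 Y0.000
G1 X26.000 Y6.857
G1 X0.000 Y6.857
G1 X0.000 Y0.000
; layer 5
G0 Z8.571
G0 X0.000 Y0.000
G1 X26.000 Y0.000
G1 X26.000 Y4.571
G1 X0.000 Y4.571
G1 X0.000 Y0.000
; layer 6
G0 Z10.286
G0 X0.000 Y0.000
G1 X26.000 Y0.000
G1 X26.000 Y2.286
G1 X0.000 Y2.286
G1 X0.000 Y0.000
M2 ; end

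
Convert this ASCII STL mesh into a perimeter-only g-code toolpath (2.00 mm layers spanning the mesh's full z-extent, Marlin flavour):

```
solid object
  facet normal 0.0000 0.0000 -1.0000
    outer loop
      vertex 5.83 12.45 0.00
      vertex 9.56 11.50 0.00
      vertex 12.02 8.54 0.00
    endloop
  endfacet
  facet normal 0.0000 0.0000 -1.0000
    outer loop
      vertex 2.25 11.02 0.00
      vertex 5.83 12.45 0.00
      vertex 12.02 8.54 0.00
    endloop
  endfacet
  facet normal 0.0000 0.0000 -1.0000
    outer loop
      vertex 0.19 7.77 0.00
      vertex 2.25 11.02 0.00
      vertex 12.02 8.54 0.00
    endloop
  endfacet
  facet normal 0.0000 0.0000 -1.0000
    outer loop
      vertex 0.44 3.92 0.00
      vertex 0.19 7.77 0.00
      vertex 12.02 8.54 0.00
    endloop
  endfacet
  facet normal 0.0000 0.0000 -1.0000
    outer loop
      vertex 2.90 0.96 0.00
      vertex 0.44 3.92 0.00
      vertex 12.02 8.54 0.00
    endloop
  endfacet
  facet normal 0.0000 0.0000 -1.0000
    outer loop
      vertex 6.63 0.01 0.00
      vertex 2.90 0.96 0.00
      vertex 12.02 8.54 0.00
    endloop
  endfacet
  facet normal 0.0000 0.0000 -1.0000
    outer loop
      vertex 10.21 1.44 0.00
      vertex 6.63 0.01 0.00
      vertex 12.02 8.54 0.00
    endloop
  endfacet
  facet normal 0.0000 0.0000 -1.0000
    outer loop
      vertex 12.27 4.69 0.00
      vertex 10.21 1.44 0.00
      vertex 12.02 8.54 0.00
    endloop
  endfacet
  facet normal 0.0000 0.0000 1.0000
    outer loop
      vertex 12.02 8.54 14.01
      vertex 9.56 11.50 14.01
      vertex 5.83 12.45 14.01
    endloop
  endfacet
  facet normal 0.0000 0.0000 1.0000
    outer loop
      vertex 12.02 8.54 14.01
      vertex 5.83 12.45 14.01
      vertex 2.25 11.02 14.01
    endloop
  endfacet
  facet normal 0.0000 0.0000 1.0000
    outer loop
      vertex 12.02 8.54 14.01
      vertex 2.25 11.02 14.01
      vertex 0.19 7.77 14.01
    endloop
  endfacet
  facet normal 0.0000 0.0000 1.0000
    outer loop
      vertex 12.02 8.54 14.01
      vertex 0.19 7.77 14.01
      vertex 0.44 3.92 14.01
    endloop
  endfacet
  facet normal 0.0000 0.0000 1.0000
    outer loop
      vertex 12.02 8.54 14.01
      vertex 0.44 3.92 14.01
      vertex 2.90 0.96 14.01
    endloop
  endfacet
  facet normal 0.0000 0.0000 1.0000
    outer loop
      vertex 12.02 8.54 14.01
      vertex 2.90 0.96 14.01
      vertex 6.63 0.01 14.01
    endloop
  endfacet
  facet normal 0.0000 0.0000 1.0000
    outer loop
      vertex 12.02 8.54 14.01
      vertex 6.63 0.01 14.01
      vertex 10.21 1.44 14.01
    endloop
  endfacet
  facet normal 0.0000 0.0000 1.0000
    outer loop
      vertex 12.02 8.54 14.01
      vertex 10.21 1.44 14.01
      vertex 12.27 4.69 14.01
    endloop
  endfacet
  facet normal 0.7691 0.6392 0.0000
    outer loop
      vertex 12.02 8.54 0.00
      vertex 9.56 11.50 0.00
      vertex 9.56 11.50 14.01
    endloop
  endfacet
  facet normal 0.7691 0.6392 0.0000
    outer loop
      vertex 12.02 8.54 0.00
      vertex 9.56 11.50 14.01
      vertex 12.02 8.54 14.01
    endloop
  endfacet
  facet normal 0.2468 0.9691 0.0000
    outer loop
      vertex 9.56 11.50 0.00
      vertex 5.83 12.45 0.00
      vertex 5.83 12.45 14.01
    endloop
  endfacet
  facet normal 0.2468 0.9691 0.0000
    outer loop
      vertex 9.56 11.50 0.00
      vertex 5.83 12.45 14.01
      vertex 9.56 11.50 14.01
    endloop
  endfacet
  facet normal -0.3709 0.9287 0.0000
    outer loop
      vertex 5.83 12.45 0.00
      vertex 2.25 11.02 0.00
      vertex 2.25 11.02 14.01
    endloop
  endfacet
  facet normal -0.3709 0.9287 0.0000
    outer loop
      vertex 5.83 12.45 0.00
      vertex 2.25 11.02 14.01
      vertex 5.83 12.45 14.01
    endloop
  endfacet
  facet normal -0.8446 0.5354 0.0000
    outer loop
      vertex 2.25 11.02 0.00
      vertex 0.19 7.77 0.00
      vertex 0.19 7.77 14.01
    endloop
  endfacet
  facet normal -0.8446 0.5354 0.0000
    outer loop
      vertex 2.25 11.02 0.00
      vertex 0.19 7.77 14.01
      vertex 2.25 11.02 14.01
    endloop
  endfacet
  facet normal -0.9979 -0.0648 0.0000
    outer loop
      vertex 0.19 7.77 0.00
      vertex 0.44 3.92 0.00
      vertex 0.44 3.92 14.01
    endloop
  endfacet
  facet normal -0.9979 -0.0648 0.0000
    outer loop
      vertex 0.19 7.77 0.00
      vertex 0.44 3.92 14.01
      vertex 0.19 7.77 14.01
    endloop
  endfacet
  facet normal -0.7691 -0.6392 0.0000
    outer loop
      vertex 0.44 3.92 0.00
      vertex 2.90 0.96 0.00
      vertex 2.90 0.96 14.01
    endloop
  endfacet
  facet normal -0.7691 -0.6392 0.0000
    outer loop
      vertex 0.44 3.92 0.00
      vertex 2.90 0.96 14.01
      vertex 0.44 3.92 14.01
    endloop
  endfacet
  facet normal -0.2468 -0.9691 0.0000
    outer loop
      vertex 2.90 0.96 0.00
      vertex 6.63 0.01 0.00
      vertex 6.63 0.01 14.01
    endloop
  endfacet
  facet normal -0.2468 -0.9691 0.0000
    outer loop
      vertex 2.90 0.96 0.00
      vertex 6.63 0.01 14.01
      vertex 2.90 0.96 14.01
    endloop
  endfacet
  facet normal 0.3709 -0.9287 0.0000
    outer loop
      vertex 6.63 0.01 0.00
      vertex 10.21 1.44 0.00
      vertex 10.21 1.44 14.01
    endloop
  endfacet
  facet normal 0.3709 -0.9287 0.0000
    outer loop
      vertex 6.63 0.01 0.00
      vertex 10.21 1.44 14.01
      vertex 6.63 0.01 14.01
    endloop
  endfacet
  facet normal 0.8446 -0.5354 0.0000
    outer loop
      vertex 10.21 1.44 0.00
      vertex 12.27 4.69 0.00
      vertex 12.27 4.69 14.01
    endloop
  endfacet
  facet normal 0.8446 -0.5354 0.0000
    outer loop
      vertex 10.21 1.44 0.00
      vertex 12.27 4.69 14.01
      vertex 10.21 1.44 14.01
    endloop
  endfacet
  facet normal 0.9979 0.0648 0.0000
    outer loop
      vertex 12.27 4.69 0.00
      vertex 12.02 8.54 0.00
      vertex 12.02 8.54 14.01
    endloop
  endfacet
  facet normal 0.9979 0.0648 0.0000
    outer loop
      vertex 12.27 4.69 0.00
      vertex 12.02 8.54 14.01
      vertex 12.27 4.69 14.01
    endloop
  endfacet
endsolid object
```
; perimeter-only toolpath
G21 ; units = mm
G90 ; absolute positioning
G28 ; home
; layer 1
G0 Z2.00
G0 X12.02 Y8.54
G1 X9.56 Y11.50
G1 X5.83 Y12.45
G1 X2.25 Y11.02
G1 X0.19 Y7.77
G1 X0.44 Y3.92
G1 X2.90 Y0.96
G1 X6.63 Y0.01
G1 X10.21 Y1.44
G1 X12.27 Y4.69
G1 X12.02 Y8.54
; layer 2
G0 Z4.00
G0 X12.02 Y8.54
G1 X9.56 Y11.50
G1 X5.83 Y12.45
G1 X2.25 Y11.02
G1 X0.19 Y7.77
G1 X0.44 Y3.92
G1 X2.90 Y0.96
G1 X6.63 Y0.01
G1 X10.21 Y1.44
G1 X12.27 Y4.69
G1 X12.02 Y8.54
; layer 3
G0 Z6.00
G0 X12.02 Y8.54
G1 X9.56 Y11.50
G1 X5.83 Y12.45
G1 X2.25 Y11.02
G1 X0.19 Y7.77
G1 X0.44 Y3.92
G1 X2.90 Y0.96
G1 X6.63 Y0.01
G1 X10.21 Y1.44
G1 X12.27 Y4.69
G1 X12.02 Y8.54
; layer 4
G0 Z8.01
G0 X12.02 Y8.54
G1 X9.56 Y11.50
G1 X5.83 Y12.45
G1 X2.25 Y11.02
G1 X0.19 Y7.77
G1 X0.44 Y3.92
G1 X2.90 Y0.96
G1 X6.63 Y0.01
G1 X10.21 Y1.44
G1 X12.27 Y4.69
G1 X12.02 Y8.54
; layer 5
G0 Z10.01
G0 X12.02 Y8.54
G1 X9.56 Y11.50
G1 X5.83 Y12.45
G1 X2.25 Y11.02
G1 X0.19 Y7.77
G1 X0.44 Y3.92
G1 X2.90 Y0.96
G1 X6.63 Y0.01
G1 X10.21 Y1.44
G1 X12.27 Y4.69
G1 X12.02 Y8.54
; layer 6
G0 Z12.01
G0 X12.02 Y8.54
G1 X9.56 Y11.50
G1 X5.83 Y12.45
G1 X2.25 Y11.02
G1 X0.19 Y7.77
G1 X0.44 Y3.92
G1 X2.90 Y0.96
G1 X6.63 Y0.01
G1 X10.21 Y1.44
G1 X12.27 Y4.69
G1 X12.02 Y8.54
; layer 7
G0 Z14.01
G0 X12.02 Y8.54
G1 X9.56 Y11.50
G1 X5.83 Y12.45
G1 X2.25 Y11.02
G1 X0.19 Y7.77
G1 X0.44 Y3.92
G1 X2.90 Y0.96
G1 X6.63 Y0.01
G1 X10.21 Y1.44
G1 X12.27 Y4.69
G1 X12.02 Y8.54
M2 ; end

The solid is a regular 10-sided prism (a cylinder approximated with 10 flat sides), circumscribed radius ≈ 6.23 mm, height ≈ 14 mm. Slicing at Δz = 2.00 mm — 7 equal slices spanning the solid's height, so layer i sits at z = i·h/7 — gives 7 non-empty perimeters. Each is a 10-segment closed polygon; G0 lifts to the layer z and rapids to the start vertex, then G1 traces the edges.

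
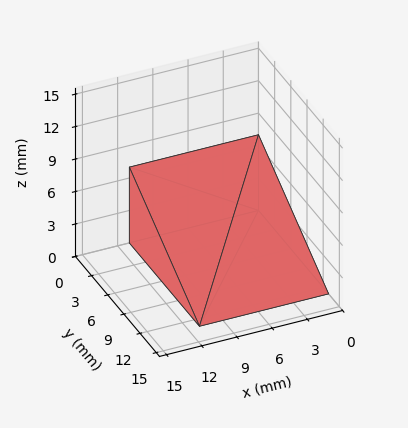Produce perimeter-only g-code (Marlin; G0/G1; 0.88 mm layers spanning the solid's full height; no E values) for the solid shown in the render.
Reading the render: the shape is a wedge (ramp): 11 × 13 mm base, rising to 7 mm along the y=0 edge and sloping linearly to z=0 at y=13 (dimensions read to the nearest mm from the axis ticks). For the g-code, the solid's height is divided into equal slices at the stated Δz and each level perimeter traced with G1 moves after a G0 lift.

; perimeter-only toolpath
G21 ; units = mm
G90 ; absolute positioning
G28 ; home
; layer 1
G0 Z0.88
G0 X0.00 Y0.00
G1 X11.00 Y0.00
G1 X11.00 Y11.38
G1 X0.00 Y11.38
G1 X0.00 Y0.00
; layer 2
G0 Z1.75
G0 X0.00 Y0.00
G1 X11.00 Y0.00
G1 X11.00 Y9.75
G1 X0.00 Y9.75
G1 X0.00 Y0.00
; layer 3
G0 Z2.62
G0 X0.00 Y0.00
G1 X11.00 Y0.00
G1 X11.00 Y8.12
G1 X0.00 Y8.12
G1 X0.00 Y0.00
; layer 4
G0 Z3.50
G0 X0.00 Y0.00
G1 X11.00 Y0.00
G1 X11.00 Y6.50
G1 X0.00 Y6.50
G1 X0.00 Y0.00
; layer 5
G0 Z4.38
G0 X0.00 Y0.00
G1 X11.00 Y0.00
G1 X11.00 Y4.88
G1 X0.00 Y4.88
G1 X0.00 Y0.00
; layer 6
G0 Z5.25
G0 X0.00 Y0.00
G1 X11.00 Y0.00
G1 X11.00 Y3.25
G1 X0.00 Y3.25
G1 X0.00 Y0.00
; layer 7
G0 Z6.12
G0 X0.00 Y0.00
G1 X11.00 Y0.00
G1 X11.00 Y1.62
G1 X0.00 Y1.62
G1 X0.00 Y0.00
M2 ; end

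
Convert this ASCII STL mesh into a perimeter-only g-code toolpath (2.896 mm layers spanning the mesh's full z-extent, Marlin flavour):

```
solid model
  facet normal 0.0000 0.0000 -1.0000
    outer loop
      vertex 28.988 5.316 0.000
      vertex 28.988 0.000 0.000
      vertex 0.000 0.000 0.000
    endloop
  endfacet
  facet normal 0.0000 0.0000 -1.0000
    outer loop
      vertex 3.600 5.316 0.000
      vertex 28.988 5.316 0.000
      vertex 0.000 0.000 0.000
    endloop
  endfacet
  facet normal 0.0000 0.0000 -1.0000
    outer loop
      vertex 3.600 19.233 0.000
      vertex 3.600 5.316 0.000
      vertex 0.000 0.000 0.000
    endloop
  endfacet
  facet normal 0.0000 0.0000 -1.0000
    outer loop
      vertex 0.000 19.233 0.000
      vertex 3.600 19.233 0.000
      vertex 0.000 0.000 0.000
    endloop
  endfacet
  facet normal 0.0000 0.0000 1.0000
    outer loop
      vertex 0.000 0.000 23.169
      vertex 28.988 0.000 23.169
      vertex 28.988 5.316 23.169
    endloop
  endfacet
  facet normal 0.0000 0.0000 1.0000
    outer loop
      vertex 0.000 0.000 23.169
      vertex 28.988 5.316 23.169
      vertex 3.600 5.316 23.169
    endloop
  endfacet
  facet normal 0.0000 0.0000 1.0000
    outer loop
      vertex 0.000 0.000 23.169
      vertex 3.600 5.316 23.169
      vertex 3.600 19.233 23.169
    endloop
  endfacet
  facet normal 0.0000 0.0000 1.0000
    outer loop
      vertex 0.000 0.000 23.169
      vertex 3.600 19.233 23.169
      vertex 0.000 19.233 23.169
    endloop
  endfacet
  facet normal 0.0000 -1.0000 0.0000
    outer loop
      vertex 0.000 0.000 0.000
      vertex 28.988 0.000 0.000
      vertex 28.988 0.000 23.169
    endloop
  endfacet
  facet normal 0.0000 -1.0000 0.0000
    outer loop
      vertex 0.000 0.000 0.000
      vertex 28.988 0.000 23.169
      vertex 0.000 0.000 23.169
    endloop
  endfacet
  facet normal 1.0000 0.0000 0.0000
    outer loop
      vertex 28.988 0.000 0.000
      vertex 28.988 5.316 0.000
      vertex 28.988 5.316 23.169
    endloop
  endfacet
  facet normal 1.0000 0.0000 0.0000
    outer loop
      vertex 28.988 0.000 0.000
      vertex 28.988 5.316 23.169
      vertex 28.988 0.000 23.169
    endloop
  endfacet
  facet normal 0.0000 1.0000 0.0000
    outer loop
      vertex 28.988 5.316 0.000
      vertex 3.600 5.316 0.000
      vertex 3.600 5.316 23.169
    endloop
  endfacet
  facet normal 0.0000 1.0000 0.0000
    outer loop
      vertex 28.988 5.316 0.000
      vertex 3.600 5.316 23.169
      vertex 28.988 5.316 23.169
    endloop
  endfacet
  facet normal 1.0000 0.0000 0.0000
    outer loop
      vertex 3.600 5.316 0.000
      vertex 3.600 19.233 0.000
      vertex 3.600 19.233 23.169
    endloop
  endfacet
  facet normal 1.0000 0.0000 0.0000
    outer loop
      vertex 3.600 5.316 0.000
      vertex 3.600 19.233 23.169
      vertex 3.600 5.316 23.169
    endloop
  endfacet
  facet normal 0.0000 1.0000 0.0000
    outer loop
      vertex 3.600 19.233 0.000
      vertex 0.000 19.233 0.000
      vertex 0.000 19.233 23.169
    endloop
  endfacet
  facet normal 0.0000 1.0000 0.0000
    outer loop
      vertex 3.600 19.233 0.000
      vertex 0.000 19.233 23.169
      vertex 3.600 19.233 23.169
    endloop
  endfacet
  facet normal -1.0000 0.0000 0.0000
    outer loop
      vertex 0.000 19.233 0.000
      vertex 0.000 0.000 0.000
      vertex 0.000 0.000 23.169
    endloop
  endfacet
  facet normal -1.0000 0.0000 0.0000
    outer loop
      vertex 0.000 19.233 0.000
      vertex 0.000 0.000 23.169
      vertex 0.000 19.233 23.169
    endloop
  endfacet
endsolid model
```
; perimeter-only toolpath
G21 ; units = mm
G90 ; absolute positioning
G28 ; home
; layer 1
G0 Z2.896
G0 X0.000 Y0.000
G1 X28.988 Y0.000
G1 X28.988 Y5.316
G1 X3.600 Y5.316
G1 X3.600 Y19.233
G1 X0.000 Y19.233
G1 X0.000 Y0.000
; layer 2
G0 Z5.792
G0 X0.000 Y0.000
G1 X28.988 Y0.000
G1 X28.988 Y5.316
G1 X3.600 Y5.316
G1 X3.600 Y19.233
G1 X0.000 Y19.233
G1 X0.000 Y0.000
; layer 3
G0 Z8.688
G0 X0.000 Y0.000
G1 X28.988 Y0.000
G1 X28.988 Y5.316
G1 X3.600 Y5.316
G1 X3.600 Y19.233
G1 X0.000 Y19.233
G1 X0.000 Y0.000
; layer 4
G0 Z11.585
G0 X0.000 Y0.000
G1 X28.988 Y0.000
G1 X28.988 Y5.316
G1 X3.600 Y5.316
G1 X3.600 Y19.233
G1 X0.000 Y19.233
G1 X0.000 Y0.000
; layer 5
G0 Z14.481
G0 X0.000 Y0.000
G1 X28.988 Y0.000
G1 X28.988 Y5.316
G1 X3.600 Y5.316
G1 X3.600 Y19.233
G1 X0.000 Y19.233
G1 X0.000 Y0.000
; layer 6
G0 Z17.377
G0 X0.000 Y0.000
G1 X28.988 Y0.000
G1 X28.988 Y5.316
G1 X3.600 Y5.316
G1 X3.600 Y19.233
G1 X0.000 Y19.233
G1 X0.000 Y0.000
; layer 7
G0 Z20.273
G0 X0.000 Y0.000
G1 X28.988 Y0.000
G1 X28.988 Y5.316
G1 X3.600 Y5.316
G1 X3.600 Y19.233
G1 X0.000 Y19.233
G1 X0.000 Y0.000
; layer 8
G0 Z23.169
G0 X0.000 Y0.000
G1 X28.988 Y0.000
G1 X28.988 Y5.316
G1 X3.600 Y5.316
G1 X3.600 Y19.233
G1 X0.000 Y19.233
G1 X0.000 Y0.000
M2 ; end

The solid is an L-shaped prism: outer 29 × 19.2 mm, arm thicknesses ≈ 5.32 mm (horizontal) and 3.6 mm (vertical), extruded 23.2 mm in z. Slicing at Δz = 2.896 mm — 8 equal slices spanning the solid's height, so layer i sits at z = i·h/8 — gives 8 non-empty perimeters. Each is a 6-segment closed polygon; G0 lifts to the layer z and rapids to the start vertex, then G1 traces the edges.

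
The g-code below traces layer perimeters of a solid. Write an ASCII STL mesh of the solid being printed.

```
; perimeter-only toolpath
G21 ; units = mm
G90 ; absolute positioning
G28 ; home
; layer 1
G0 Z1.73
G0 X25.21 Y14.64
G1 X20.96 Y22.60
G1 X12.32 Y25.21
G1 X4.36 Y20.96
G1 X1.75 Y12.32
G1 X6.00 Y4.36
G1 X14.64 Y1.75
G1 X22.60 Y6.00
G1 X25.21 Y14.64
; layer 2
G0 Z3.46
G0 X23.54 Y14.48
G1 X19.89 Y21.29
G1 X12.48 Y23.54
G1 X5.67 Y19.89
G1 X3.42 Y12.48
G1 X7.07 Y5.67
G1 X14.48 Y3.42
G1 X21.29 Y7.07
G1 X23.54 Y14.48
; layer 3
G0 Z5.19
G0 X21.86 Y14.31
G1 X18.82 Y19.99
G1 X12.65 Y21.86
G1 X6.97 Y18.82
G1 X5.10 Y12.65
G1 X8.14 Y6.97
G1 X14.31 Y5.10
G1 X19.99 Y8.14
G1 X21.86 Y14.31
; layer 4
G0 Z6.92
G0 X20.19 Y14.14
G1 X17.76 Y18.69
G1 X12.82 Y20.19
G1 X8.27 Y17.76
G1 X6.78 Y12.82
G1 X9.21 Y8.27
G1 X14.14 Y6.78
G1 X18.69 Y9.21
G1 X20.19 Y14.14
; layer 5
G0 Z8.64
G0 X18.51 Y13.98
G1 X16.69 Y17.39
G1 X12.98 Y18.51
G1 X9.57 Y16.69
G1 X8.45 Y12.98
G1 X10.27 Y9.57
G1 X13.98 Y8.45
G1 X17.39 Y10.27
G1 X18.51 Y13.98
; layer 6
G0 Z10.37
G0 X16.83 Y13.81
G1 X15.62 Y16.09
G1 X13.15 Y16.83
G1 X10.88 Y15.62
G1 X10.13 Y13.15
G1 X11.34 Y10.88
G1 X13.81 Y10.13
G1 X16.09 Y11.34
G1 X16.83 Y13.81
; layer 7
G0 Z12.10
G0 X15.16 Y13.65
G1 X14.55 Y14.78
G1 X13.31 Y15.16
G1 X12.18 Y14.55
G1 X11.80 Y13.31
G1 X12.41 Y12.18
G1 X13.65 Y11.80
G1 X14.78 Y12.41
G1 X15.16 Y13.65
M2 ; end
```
solid part
  facet normal 0.0000 0.0000 -1.0000
    outer loop
      vertex 12.15 26.89 0.00
      vertex 22.03 23.90 0.00
      vertex 26.89 14.81 0.00
    endloop
  endfacet
  facet normal 0.0000 0.0000 -1.0000
    outer loop
      vertex 3.06 22.03 0.00
      vertex 12.15 26.89 0.00
      vertex 26.89 14.81 0.00
    endloop
  endfacet
  facet normal 0.0000 0.0000 -1.0000
    outer loop
      vertex 0.07 12.15 0.00
      vertex 3.06 22.03 0.00
      vertex 26.89 14.81 0.00
    endloop
  endfacet
  facet normal 0.0000 0.0000 -1.0000
    outer loop
      vertex 4.93 3.06 0.00
      vertex 0.07 12.15 0.00
      vertex 26.89 14.81 0.00
    endloop
  endfacet
  facet normal 0.0000 0.0000 -1.0000
    outer loop
      vertex 14.81 0.07 0.00
      vertex 4.93 3.06 0.00
      vertex 26.89 14.81 0.00
    endloop
  endfacet
  facet normal 0.0000 0.0000 -1.0000
    outer loop
      vertex 23.90 4.93 0.00
      vertex 14.81 0.07 0.00
      vertex 26.89 14.81 0.00
    endloop
  endfacet
  facet normal 0.6553 0.3504 0.6691
    outer loop
      vertex 26.89 14.81 0.00
      vertex 22.03 23.90 0.00
      vertex 13.48 13.48 13.83
    endloop
  endfacet
  facet normal 0.2153 0.7114 0.6690
    outer loop
      vertex 22.03 23.90 0.00
      vertex 12.15 26.89 0.00
      vertex 13.48 13.48 13.83
    endloop
  endfacet
  facet normal -0.3504 0.6553 0.6691
    outer loop
      vertex 12.15 26.89 0.00
      vertex 3.06 22.03 0.00
      vertex 13.48 13.48 13.83
    endloop
  endfacet
  facet normal -0.7114 0.2153 0.6690
    outer loop
      vertex 3.06 22.03 0.00
      vertex 0.07 12.15 0.00
      vertex 13.48 13.48 13.83
    endloop
  endfacet
  facet normal -0.6553 -0.3504 0.6691
    outer loop
      vertex 0.07 12.15 0.00
      vertex 4.93 3.06 0.00
      vertex 13.48 13.48 13.83
    endloop
  endfacet
  facet normal -0.2153 -0.7114 0.6690
    outer loop
      vertex 4.93 3.06 0.00
      vertex 14.81 0.07 0.00
      vertex 13.48 13.48 13.83
    endloop
  endfacet
  facet normal 0.3504 -0.6553 0.6691
    outer loop
      vertex 14.81 0.07 0.00
      vertex 23.90 4.93 0.00
      vertex 13.48 13.48 13.83
    endloop
  endfacet
  facet normal 0.7114 -0.2153 0.6690
    outer loop
      vertex 23.90 4.93 0.00
      vertex 26.89 14.81 0.00
      vertex 13.48 13.48 13.83
    endloop
  endfacet
endsolid part

The G0 Z moves step by Δz≈1.73 mm. The G1 loops shrink linearly with z, so the solid tapers from its base footprint up to z≈13.8. Closing with a flat bottom cap and the tapered top and triangulating gives 14 facets — a regular 8-sided pyramid, base circumscribed radius ≈ 13.5 mm, apex at z ≈ 13.8 mm.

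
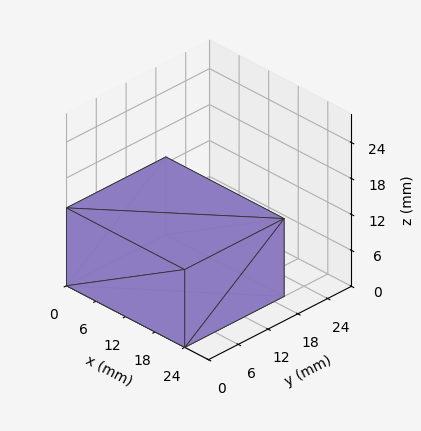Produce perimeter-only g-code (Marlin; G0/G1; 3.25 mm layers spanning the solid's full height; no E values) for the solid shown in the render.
Reading the render: the shape is a rectangular box, roughly 24 × 20 mm footprint and 13 mm tall (dimensions read to the nearest mm from the axis ticks). For the g-code, the solid's height is divided into equal slices at the stated Δz and each level perimeter traced with G1 moves after a G0 lift.

; perimeter-only toolpath
G21 ; units = mm
G90 ; absolute positioning
G28 ; home
; layer 1
G0 Z3.25
G0 X0.00 Y0.00
G1 X24.00 Y0.00
G1 X24.00 Y20.00
G1 X0.00 Y20.00
G1 X0.00 Y0.00
; layer 2
G0 Z6.50
G0 X0.00 Y0.00
G1 X24.00 Y0.00
G1 X24.00 Y20.00
G1 X0.00 Y20.00
G1 X0.00 Y0.00
; layer 3
G0 Z9.75
G0 X0.00 Y0.00
G1 X24.00 Y0.00
G1 X24.00 Y20.00
G1 X0.00 Y20.00
G1 X0.00 Y0.00
; layer 4
G0 Z13.00
G0 X0.00 Y0.00
G1 X24.00 Y0.00
G1 X24.00 Y20.00
G1 X0.00 Y20.00
G1 X0.00 Y0.00
M2 ; end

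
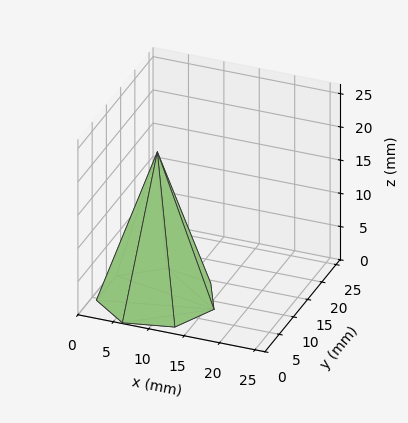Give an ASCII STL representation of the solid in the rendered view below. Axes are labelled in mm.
Reading the render: the shape is a regular 7-sided pyramid, base circumscribed radius ≈ 8 mm, apex at z ≈ 22 mm (dimensions read to the nearest mm from the axis ticks). For the STL, each face is triangulated and given an outward normal.

solid part
  facet normal 0.0000 0.0000 -1.0000
    outer loop
      vertex 6.2 15.8 0.0
      vertex 13.0 14.3 0.0
      vertex 16.0 8.0 0.0
    endloop
  endfacet
  facet normal 0.0000 0.0000 -1.0000
    outer loop
      vertex 0.8 11.5 0.0
      vertex 6.2 15.8 0.0
      vertex 16.0 8.0 0.0
    endloop
  endfacet
  facet normal 0.0000 0.0000 -1.0000
    outer loop
      vertex 0.8 4.5 0.0
      vertex 0.8 11.5 0.0
      vertex 16.0 8.0 0.0
    endloop
  endfacet
  facet normal 0.0000 0.0000 -1.0000
    outer loop
      vertex 6.2 0.2 0.0
      vertex 0.8 4.5 0.0
      vertex 16.0 8.0 0.0
    endloop
  endfacet
  facet normal 0.0000 0.0000 -1.0000
    outer loop
      vertex 13.0 1.7 0.0
      vertex 6.2 0.2 0.0
      vertex 16.0 8.0 0.0
    endloop
  endfacet
  facet normal 0.8578 0.4085 0.3119
    outer loop
      vertex 16.0 8.0 0.0
      vertex 13.0 14.3 0.0
      vertex 8.0 8.0 22.0
    endloop
  endfacet
  facet normal 0.2046 0.9277 0.3122
    outer loop
      vertex 13.0 14.3 0.0
      vertex 6.2 15.8 0.0
      vertex 8.0 8.0 22.0
    endloop
  endfacet
  facet normal -0.5918 0.7432 0.3119
    outer loop
      vertex 6.2 15.8 0.0
      vertex 0.8 11.5 0.0
      vertex 8.0 8.0 22.0
    endloop
  endfacet
  facet normal -0.9504 0.0000 0.3110
    outer loop
      vertex 0.8 11.5 0.0
      vertex 0.8 4.5 0.0
      vertex 8.0 8.0 22.0
    endloop
  endfacet
  facet normal -0.5918 -0.7432 0.3119
    outer loop
      vertex 0.8 4.5 0.0
      vertex 6.2 0.2 0.0
      vertex 8.0 8.0 22.0
    endloop
  endfacet
  facet normal 0.2046 -0.9277 0.3122
    outer loop
      vertex 6.2 0.2 0.0
      vertex 13.0 1.7 0.0
      vertex 8.0 8.0 22.0
    endloop
  endfacet
  facet normal 0.8578 -0.4085 0.3119
    outer loop
      vertex 13.0 1.7 0.0
      vertex 16.0 8.0 0.0
      vertex 8.0 8.0 22.0
    endloop
  endfacet
endsolid part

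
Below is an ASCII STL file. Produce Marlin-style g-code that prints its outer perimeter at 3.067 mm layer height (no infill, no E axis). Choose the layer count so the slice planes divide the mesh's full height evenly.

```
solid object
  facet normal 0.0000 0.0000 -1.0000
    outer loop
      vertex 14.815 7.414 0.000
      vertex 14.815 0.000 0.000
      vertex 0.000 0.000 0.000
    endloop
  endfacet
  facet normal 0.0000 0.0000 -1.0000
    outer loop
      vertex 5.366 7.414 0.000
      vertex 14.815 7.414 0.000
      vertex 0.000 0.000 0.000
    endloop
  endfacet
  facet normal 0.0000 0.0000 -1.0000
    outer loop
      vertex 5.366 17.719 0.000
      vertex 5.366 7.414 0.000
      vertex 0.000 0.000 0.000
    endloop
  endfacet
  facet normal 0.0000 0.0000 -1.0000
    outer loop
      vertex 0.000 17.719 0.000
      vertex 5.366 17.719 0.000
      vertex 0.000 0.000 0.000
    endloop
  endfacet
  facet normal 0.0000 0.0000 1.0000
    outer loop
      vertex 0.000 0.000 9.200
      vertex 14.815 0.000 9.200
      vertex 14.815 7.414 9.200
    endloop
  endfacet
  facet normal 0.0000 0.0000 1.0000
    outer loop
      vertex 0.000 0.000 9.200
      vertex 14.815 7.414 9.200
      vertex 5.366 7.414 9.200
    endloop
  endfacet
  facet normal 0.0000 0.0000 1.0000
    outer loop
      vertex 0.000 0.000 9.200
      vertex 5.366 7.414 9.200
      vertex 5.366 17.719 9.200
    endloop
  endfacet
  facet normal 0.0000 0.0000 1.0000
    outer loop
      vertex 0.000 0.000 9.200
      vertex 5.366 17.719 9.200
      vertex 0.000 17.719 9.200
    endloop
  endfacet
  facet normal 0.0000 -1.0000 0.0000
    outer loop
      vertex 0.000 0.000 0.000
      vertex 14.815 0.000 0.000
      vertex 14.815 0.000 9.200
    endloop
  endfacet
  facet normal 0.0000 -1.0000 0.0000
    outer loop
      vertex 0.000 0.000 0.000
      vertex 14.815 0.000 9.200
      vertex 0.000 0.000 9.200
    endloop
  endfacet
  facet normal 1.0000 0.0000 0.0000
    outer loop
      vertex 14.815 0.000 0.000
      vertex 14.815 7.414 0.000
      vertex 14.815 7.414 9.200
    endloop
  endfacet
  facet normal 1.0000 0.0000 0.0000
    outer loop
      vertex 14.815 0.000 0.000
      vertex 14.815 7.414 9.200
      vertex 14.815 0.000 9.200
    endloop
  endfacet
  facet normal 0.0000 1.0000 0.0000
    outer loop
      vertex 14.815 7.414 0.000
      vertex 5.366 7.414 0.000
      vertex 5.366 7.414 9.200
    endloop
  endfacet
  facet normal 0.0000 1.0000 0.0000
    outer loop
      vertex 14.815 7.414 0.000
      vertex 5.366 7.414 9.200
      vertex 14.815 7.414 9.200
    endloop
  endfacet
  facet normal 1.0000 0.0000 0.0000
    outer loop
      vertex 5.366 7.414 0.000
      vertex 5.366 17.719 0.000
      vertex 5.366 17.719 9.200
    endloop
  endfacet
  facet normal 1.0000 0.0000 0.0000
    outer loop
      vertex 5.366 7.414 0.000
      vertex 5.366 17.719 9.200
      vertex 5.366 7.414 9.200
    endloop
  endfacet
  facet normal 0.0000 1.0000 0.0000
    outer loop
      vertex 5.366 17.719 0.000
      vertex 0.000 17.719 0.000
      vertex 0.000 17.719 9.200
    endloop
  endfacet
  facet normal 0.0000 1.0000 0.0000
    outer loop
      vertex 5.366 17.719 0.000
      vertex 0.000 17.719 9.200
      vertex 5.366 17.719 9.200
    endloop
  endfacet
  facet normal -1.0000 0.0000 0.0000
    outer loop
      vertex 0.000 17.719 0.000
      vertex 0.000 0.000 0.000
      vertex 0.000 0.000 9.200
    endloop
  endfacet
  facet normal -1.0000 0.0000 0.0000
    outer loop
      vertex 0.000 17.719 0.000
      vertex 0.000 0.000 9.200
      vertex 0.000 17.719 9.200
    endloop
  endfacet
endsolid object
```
; perimeter-only toolpath
G21 ; units = mm
G90 ; absolute positioning
G28 ; home
; layer 1
G0 Z3.067
G0 X0.000 Y0.000
G1 X14.815 Y0.000
G1 X14.815 Y7.414
G1 X5.366 Y7.414
G1 X5.366 Y17.719
G1 X0.000 Y17.719
G1 X0.000 Y0.000
; layer 2
G0 Z6.133
G0 X0.000 Y0.000
G1 X14.815 Y0.000
G1 X14.815 Y7.414
G1 X5.366 Y7.414
G1 X5.366 Y17.719
G1 X0.000 Y17.719
G1 X0.000 Y0.000
; layer 3
G0 Z9.200
G0 X0.000 Y0.000
G1 X14.815 Y0.000
G1 X14.815 Y7.414
G1 X5.366 Y7.414
G1 X5.366 Y17.719
G1 X0.000 Y17.719
G1 X0.000 Y0.000
M2 ; end

The solid is an L-shaped prism: outer 14.8 × 17.7 mm, arm thicknesses ≈ 7.41 mm (horizontal) and 5.37 mm (vertical), extruded 9.2 mm in z. Slicing at Δz = 3.067 mm — 3 equal slices spanning the solid's height, so layer i sits at z = i·h/3 — gives 3 non-empty perimeters. Each is a 6-segment closed polygon; G0 lifts to the layer z and rapids to the start vertex, then G1 traces the edges.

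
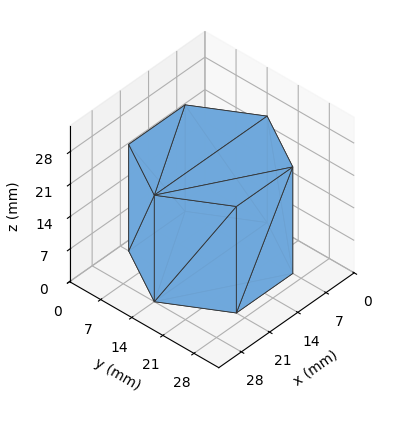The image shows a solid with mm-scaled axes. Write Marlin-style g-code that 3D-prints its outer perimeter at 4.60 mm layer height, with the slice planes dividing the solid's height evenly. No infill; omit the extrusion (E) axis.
Reading the render: the shape is a regular 6-sided prism (a cylinder approximated with 6 flat sides), circumscribed radius ≈ 14 mm, height ≈ 23 mm (dimensions read to the nearest mm from the axis ticks). For the g-code, the solid's height is divided into equal slices at the stated Δz and each level perimeter traced with G1 moves after a G0 lift.

; perimeter-only toolpath
G21 ; units = mm
G90 ; absolute positioning
G28 ; home
; layer 1
G0 Z4.60
G0 X28.00 Y14.00
G1 X21.00 Y26.12
G1 X7.00 Y26.12
G1 X0.00 Y14.00
G1 X7.00 Y1.88
G1 X21.00 Y1.88
G1 X28.00 Y14.00
; layer 2
G0 Z9.20
G0 X28.00 Y14.00
G1 X21.00 Y26.12
G1 X7.00 Y26.12
G1 X0.00 Y14.00
G1 X7.00 Y1.88
G1 X21.00 Y1.88
G1 X28.00 Y14.00
; layer 3
G0 Z13.80
G0 X28.00 Y14.00
G1 X21.00 Y26.12
G1 X7.00 Y26.12
G1 X0.00 Y14.00
G1 X7.00 Y1.88
G1 X21.00 Y1.88
G1 X28.00 Y14.00
; layer 4
G0 Z18.40
G0 X28.00 Y14.00
G1 X21.00 Y26.12
G1 X7.00 Y26.12
G1 X0.00 Y14.00
G1 X7.00 Y1.88
G1 X21.00 Y1.88
G1 X28.00 Y14.00
; layer 5
G0 Z23.00
G0 X28.00 Y14.00
G1 X21.00 Y26.12
G1 X7.00 Y26.12
G1 X0.00 Y14.00
G1 X7.00 Y1.88
G1 X21.00 Y1.88
G1 X28.00 Y14.00
M2 ; end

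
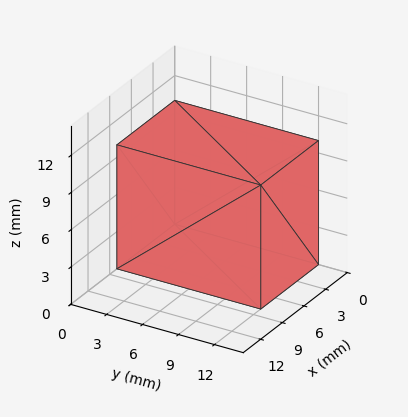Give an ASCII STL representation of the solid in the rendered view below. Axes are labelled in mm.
Reading the render: the shape is a rectangular box, roughly 8 × 12 mm footprint and 10 mm tall (dimensions read to the nearest mm from the axis ticks). For the STL, each face is triangulated and given an outward normal.

solid part
  facet normal 0.0000 0.0000 -1.0000
    outer loop
      vertex 8.00 12.00 0.00
      vertex 8.00 0.00 0.00
      vertex 0.00 0.00 0.00
    endloop
  endfacet
  facet normal 0.0000 0.0000 -1.0000
    outer loop
      vertex 0.00 12.00 0.00
      vertex 8.00 12.00 0.00
      vertex 0.00 0.00 0.00
    endloop
  endfacet
  facet normal 0.0000 0.0000 1.0000
    outer loop
      vertex 0.00 0.00 10.00
      vertex 8.00 0.00 10.00
      vertex 8.00 12.00 10.00
    endloop
  endfacet
  facet normal 0.0000 0.0000 1.0000
    outer loop
      vertex 0.00 0.00 10.00
      vertex 8.00 12.00 10.00
      vertex 0.00 12.00 10.00
    endloop
  endfacet
  facet normal 0.0000 -1.0000 0.0000
    outer loop
      vertex 0.00 0.00 0.00
      vertex 8.00 0.00 0.00
      vertex 8.00 0.00 10.00
    endloop
  endfacet
  facet normal 0.0000 -1.0000 0.0000
    outer loop
      vertex 0.00 0.00 0.00
      vertex 8.00 0.00 10.00
      vertex 0.00 0.00 10.00
    endloop
  endfacet
  facet normal 0.0000 1.0000 0.0000
    outer loop
      vertex 8.00 12.00 10.00
      vertex 8.00 12.00 0.00
      vertex 0.00 12.00 0.00
    endloop
  endfacet
  facet normal 0.0000 1.0000 0.0000
    outer loop
      vertex 0.00 12.00 10.00
      vertex 8.00 12.00 10.00
      vertex 0.00 12.00 0.00
    endloop
  endfacet
  facet normal -1.0000 0.0000 0.0000
    outer loop
      vertex 0.00 12.00 10.00
      vertex 0.00 12.00 0.00
      vertex 0.00 0.00 0.00
    endloop
  endfacet
  facet normal -1.0000 0.0000 0.0000
    outer loop
      vertex 0.00 0.00 10.00
      vertex 0.00 12.00 10.00
      vertex 0.00 0.00 0.00
    endloop
  endfacet
  facet normal 1.0000 0.0000 0.0000
    outer loop
      vertex 8.00 0.00 0.00
      vertex 8.00 12.00 0.00
      vertex 8.00 12.00 10.00
    endloop
  endfacet
  facet normal 1.0000 0.0000 0.0000
    outer loop
      vertex 8.00 0.00 0.00
      vertex 8.00 12.00 10.00
      vertex 8.00 0.00 10.00
    endloop
  endfacet
endsolid part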